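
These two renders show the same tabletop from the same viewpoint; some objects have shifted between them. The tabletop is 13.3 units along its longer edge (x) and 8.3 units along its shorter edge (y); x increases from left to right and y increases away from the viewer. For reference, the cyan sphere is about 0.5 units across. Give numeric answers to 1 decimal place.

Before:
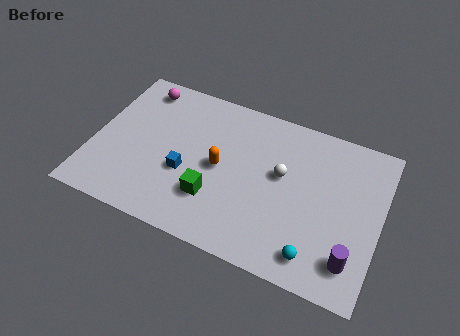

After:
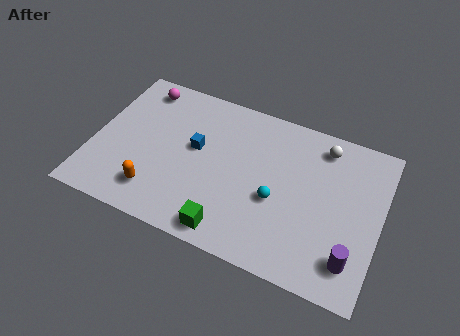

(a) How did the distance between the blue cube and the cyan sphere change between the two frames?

-2.4

Before: roughly 6.5 units apart; after: 4.1. That's 2.4 units closer together.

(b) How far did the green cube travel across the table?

1.7

The green cube moved from about (5.8, 2.4) to (6.7, 1.0), a distance of √(0.9² + 1.4²) ≈ 1.7.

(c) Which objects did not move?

the magenta sphere and the purple cylinder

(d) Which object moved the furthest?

the orange capsule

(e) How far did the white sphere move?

2.8

The white sphere was near (8.7, 4.8) before and (10.4, 7.0) after, so it travelled √(1.7² + 2.2²) ≈ 2.8 units.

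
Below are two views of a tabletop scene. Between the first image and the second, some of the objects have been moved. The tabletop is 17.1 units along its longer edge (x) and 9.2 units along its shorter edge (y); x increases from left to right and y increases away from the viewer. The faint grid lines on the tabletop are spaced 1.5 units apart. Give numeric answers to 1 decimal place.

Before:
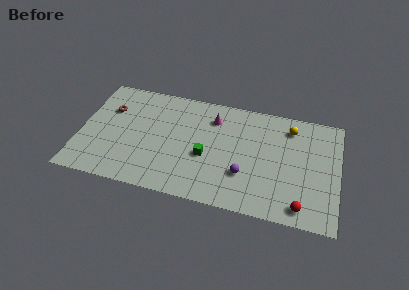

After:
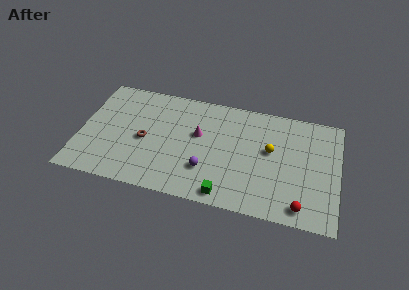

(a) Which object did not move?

the red sphere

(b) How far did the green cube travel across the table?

3.2

From (8.4, 3.8) to (9.9, 1.0), the green cube covered √(1.5² + 2.8²) ≈ 3.2 units.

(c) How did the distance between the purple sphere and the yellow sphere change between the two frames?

-0.5

The distance was about 5.4 in the first image and 4.9 in the second, so they moved 0.5 units closer together.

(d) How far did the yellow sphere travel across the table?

2.5

The yellow sphere moved from about (13.8, 7.5) to (12.6, 5.3), a distance of √(1.2² + 2.2²) ≈ 2.5.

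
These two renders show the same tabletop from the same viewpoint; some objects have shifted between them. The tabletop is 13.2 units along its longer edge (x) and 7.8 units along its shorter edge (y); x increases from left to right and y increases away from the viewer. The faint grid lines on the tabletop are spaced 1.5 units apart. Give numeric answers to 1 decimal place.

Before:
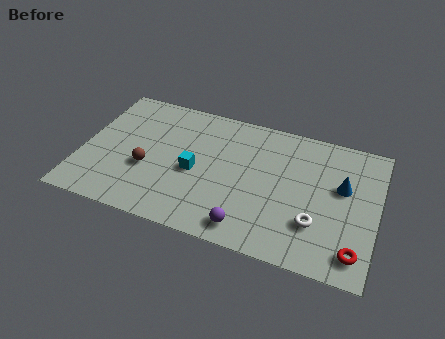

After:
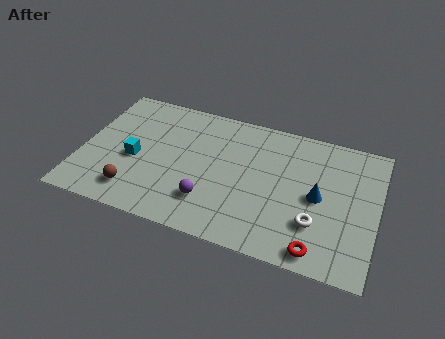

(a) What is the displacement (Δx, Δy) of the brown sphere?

(-0.4, -1.5)

From the two frames, the brown sphere sits at roughly (3.0, 3.0) before and (2.6, 1.5) after.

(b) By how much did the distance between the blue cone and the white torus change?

-1.1

Before: roughly 2.6 units apart; after: 1.5. That's 1.1 units closer together.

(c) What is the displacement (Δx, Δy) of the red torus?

(-1.6, -0.4)

The red torus started near (12.4, 1.3) and ended near (10.8, 0.9).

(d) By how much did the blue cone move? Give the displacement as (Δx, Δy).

(-1.0, -0.9)

The blue cone was at about (11.6, 4.7) and moved to about (10.6, 3.8).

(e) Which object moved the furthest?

the cyan cube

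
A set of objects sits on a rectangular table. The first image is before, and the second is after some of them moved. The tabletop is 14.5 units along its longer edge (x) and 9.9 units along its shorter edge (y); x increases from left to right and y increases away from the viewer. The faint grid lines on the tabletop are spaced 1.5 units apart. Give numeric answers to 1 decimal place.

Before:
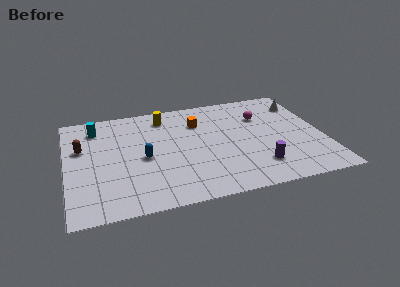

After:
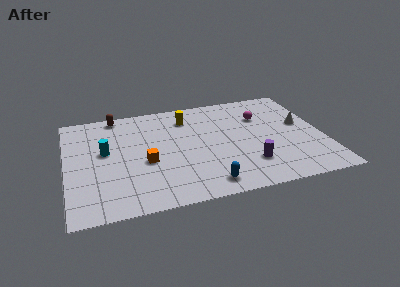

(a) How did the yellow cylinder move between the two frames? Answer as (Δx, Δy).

(1.3, -0.4)

The yellow cylinder started near (5.7, 8.2) and ended near (7.0, 7.8).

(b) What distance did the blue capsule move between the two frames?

4.6

The blue capsule moved from about (4.3, 4.5) to (7.6, 1.3), a distance of √(3.3² + 3.2²) ≈ 4.6.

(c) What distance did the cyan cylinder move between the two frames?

2.4

From (1.8, 8.0) to (2.2, 5.6), the cyan cylinder covered √(0.4² + 2.4²) ≈ 2.4 units.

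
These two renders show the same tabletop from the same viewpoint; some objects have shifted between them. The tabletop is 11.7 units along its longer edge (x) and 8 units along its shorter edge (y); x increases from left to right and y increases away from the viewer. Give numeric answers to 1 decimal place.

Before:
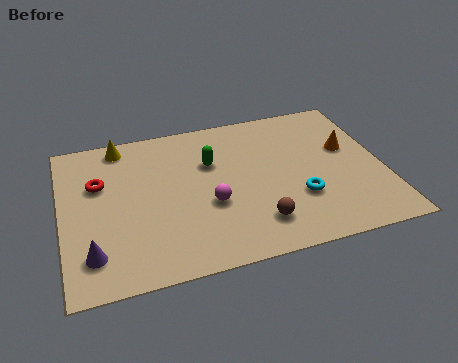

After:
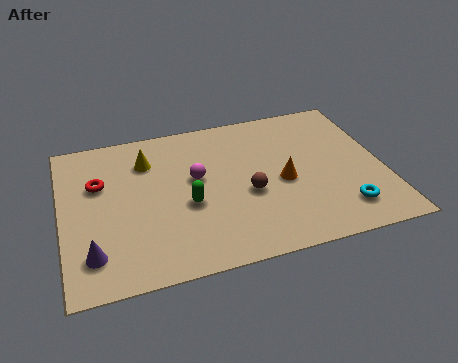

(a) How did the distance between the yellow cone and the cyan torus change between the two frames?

+0.4

Before: roughly 7.7 units apart; after: 8.1. That's 0.4 units further apart.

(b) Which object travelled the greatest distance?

the orange cone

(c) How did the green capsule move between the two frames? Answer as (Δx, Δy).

(-1.0, -2.0)

From the two frames, the green capsule sits at roughly (5.5, 5.3) before and (4.5, 3.3) after.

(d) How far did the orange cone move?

2.8

The orange cone moved from about (10.5, 4.8) to (8.0, 3.6), a distance of √(2.5² + 1.2²) ≈ 2.8.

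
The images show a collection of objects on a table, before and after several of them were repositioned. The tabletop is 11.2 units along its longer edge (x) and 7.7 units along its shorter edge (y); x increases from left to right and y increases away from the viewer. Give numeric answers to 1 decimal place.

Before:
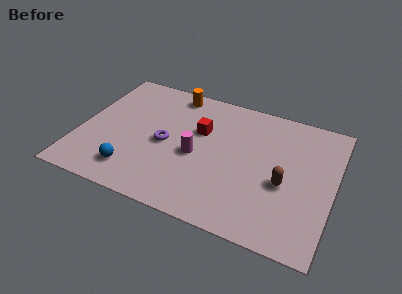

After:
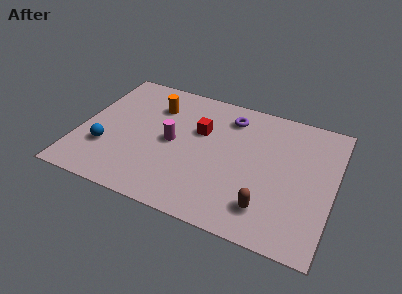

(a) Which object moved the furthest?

the purple torus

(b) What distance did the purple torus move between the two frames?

3.7

The purple torus moved from about (3.8, 3.6) to (6.4, 6.2), a distance of √(2.6² + 2.6²) ≈ 3.7.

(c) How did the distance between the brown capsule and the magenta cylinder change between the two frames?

+1.0

The distance was about 3.9 in the first image and 4.9 in the second, so they moved 1.0 units further apart.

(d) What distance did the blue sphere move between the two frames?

1.6

From (2.6, 1.5) to (1.3, 2.4), the blue sphere covered √(1.3² + 0.9²) ≈ 1.6 units.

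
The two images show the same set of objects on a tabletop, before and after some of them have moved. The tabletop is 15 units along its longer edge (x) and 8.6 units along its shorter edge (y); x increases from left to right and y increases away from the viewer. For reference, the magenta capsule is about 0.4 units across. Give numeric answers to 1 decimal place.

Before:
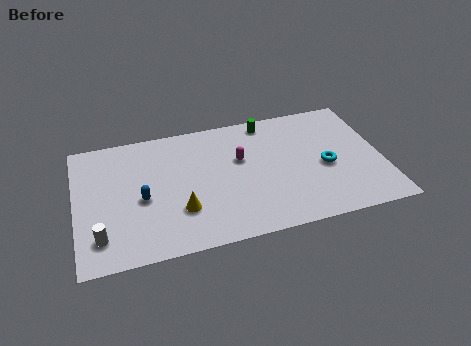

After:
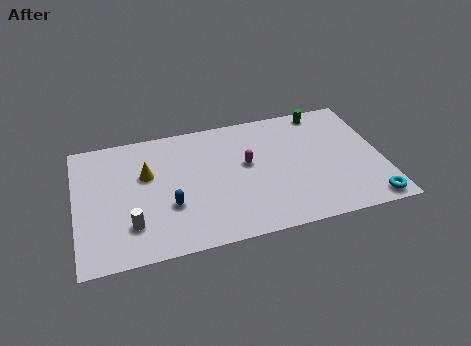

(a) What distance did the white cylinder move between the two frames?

1.6

From (1.1, 1.8) to (2.6, 2.2), the white cylinder covered √(1.5² + 0.4²) ≈ 1.6 units.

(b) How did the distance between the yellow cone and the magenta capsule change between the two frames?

+0.8

They were about 4.1 units apart before and 4.9 after — 0.8 units further apart.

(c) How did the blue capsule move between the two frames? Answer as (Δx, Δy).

(1.3, -0.8)

The blue capsule started near (3.2, 3.8) and ended near (4.5, 3.0).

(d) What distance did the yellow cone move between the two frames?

3.2

From (5.0, 2.6) to (3.5, 5.4), the yellow cone covered √(1.5² + 2.8²) ≈ 3.2 units.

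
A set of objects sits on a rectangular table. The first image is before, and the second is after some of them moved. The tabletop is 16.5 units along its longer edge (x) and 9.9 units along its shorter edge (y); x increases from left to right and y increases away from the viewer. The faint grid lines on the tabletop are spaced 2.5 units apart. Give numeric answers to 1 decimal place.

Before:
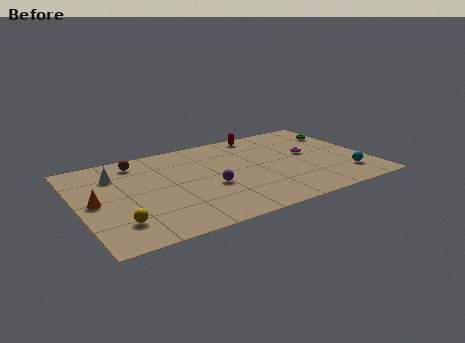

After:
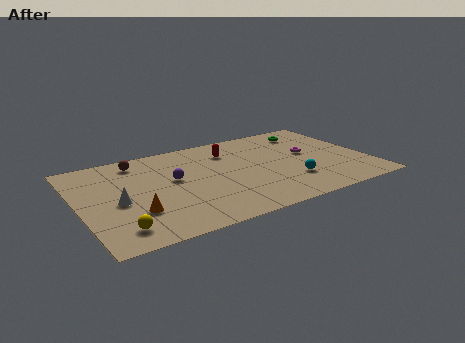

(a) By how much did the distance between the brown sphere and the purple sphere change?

-2.4

They were about 5.7 units apart before and 3.3 after — 2.4 units closer together.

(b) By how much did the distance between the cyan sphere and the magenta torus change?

-0.6

They were about 3.7 units apart before and 3.1 after — 0.6 units closer together.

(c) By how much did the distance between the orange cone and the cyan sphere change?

-5.4

The distance was about 14.3 in the first image and 8.9 in the second, so they moved 5.4 units closer together.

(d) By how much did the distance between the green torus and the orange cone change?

-2.9

The distance was about 14.9 in the first image and 12.0 in the second, so they moved 2.9 units closer together.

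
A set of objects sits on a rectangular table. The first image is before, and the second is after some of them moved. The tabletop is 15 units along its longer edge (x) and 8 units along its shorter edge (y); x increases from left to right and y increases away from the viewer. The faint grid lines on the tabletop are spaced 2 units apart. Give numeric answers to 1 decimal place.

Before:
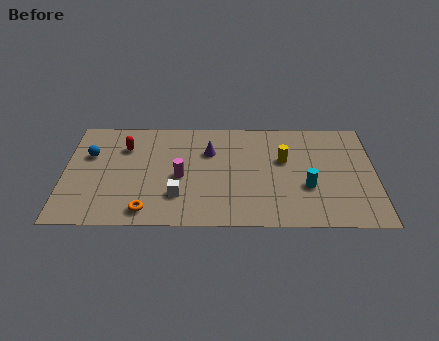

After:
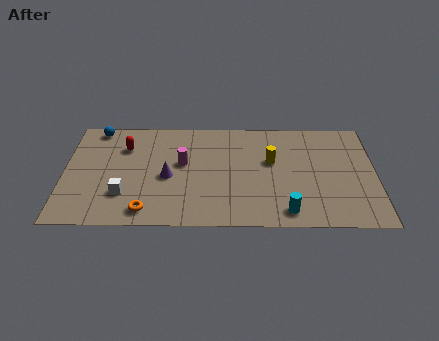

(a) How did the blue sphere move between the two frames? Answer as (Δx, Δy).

(0.3, 2.0)

From the two frames, the blue sphere sits at roughly (1.2, 5.2) before and (1.5, 7.2) after.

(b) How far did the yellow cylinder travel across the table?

0.6

From (10.6, 4.9) to (10.0, 4.8), the yellow cylinder covered √(0.6² + 0.1²) ≈ 0.6 units.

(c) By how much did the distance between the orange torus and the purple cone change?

-2.6

The distance was about 5.3 in the first image and 2.7 in the second, so they moved 2.6 units closer together.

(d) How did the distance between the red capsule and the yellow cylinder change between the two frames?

-0.6

Before: roughly 7.8 units apart; after: 7.2. That's 0.6 units closer together.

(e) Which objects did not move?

the red capsule and the orange torus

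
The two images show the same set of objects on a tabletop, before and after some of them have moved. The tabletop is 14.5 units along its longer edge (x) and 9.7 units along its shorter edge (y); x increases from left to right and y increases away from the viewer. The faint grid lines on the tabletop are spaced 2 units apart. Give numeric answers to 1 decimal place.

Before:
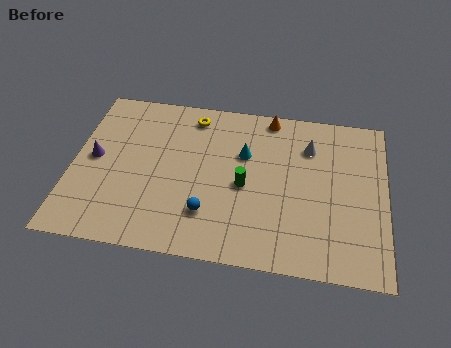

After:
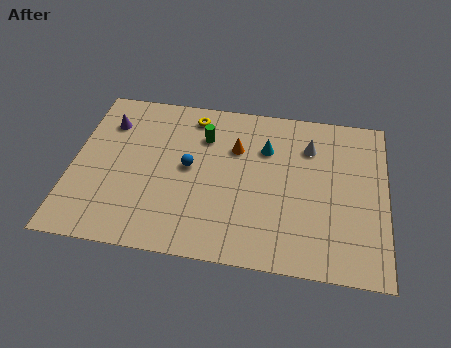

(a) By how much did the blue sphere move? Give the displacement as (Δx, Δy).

(-1.0, 2.6)

From the two frames, the blue sphere sits at roughly (6.4, 2.5) before and (5.4, 5.1) after.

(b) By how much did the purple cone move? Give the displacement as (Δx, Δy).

(0.5, 2.3)

From the two frames, the purple cone sits at roughly (1.0, 5.0) before and (1.5, 7.3) after.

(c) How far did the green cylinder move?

3.4

The green cylinder was near (8.0, 4.4) before and (6.0, 7.1) after, so it travelled √(2.0² + 2.7²) ≈ 3.4 units.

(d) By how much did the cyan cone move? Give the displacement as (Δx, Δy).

(1.0, 0.5)

From the two frames, the cyan cone sits at roughly (7.9, 6.3) before and (8.9, 6.8) after.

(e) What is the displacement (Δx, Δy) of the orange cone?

(-1.5, -2.2)

The orange cone was at about (9.0, 8.8) and moved to about (7.5, 6.6).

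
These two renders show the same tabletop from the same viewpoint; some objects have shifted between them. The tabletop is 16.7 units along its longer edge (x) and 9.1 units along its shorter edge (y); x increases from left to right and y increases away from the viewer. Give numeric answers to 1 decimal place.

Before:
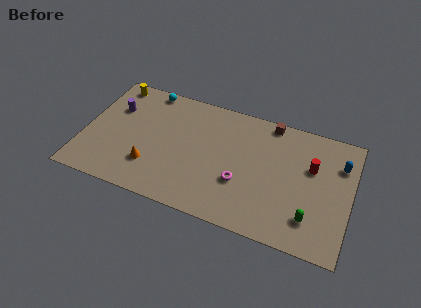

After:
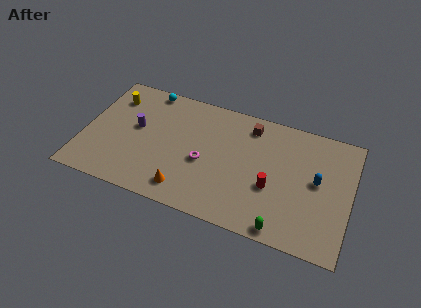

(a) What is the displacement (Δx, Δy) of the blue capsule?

(-1.3, -1.7)

The blue capsule was at about (15.9, 6.6) and moved to about (14.6, 4.9).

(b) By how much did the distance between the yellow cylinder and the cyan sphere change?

+0.3

Before: roughly 2.2 units apart; after: 2.5. That's 0.3 units further apart.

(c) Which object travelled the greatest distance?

the red cylinder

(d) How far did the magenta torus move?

2.5

The magenta torus moved from about (10.0, 3.2) to (7.6, 3.9), a distance of √(2.4² + 0.7²) ≈ 2.5.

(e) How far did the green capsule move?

2.1

The green capsule moved from about (14.4, 2.1) to (12.8, 0.8), a distance of √(1.6² + 1.3²) ≈ 2.1.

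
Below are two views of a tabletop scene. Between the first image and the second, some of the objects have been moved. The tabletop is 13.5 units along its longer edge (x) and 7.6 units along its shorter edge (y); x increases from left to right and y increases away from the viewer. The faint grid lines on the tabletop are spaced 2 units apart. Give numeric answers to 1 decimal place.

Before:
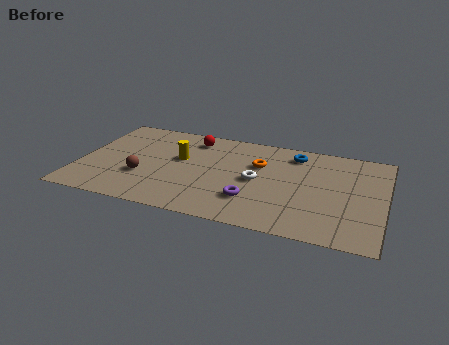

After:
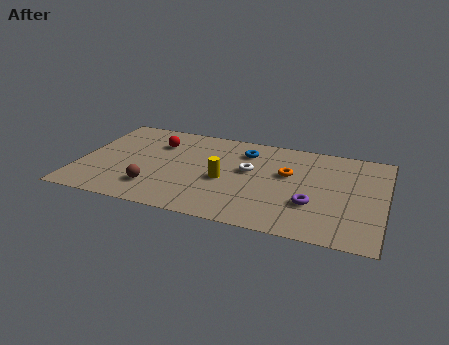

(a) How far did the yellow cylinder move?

2.4

The yellow cylinder was near (4.4, 4.5) before and (6.5, 3.3) after, so it travelled √(2.1² + 1.2²) ≈ 2.4 units.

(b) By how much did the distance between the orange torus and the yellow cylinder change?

-0.5

The distance was about 3.5 in the first image and 3.0 in the second, so they moved 0.5 units closer together.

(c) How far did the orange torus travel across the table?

1.4

From (7.9, 5.0) to (9.2, 4.6), the orange torus covered √(1.3² + 0.4²) ≈ 1.4 units.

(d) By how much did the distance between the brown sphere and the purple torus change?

+2.0

They were about 4.9 units apart before and 6.9 after — 2.0 units further apart.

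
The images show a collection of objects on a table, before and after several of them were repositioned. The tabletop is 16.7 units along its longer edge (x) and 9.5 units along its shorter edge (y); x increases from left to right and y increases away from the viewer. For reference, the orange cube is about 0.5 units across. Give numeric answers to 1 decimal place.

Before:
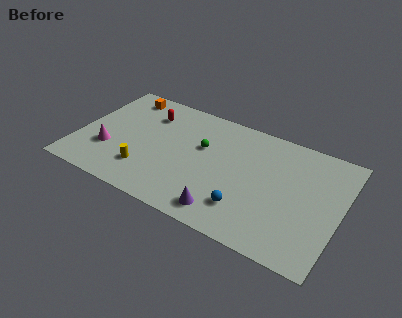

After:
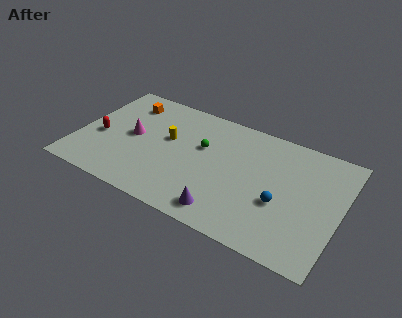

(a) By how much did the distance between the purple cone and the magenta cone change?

-0.6

The distance was about 8.0 in the first image and 7.4 in the second, so they moved 0.6 units closer together.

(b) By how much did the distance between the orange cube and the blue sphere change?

+0.6

They were about 10.6 units apart before and 11.2 after — 0.6 units further apart.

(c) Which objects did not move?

the green sphere and the purple cone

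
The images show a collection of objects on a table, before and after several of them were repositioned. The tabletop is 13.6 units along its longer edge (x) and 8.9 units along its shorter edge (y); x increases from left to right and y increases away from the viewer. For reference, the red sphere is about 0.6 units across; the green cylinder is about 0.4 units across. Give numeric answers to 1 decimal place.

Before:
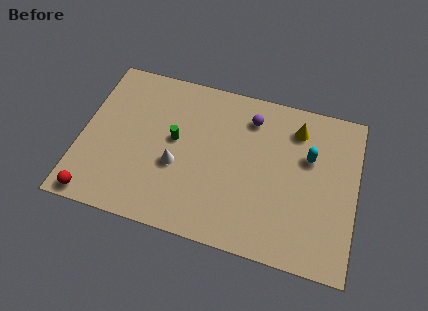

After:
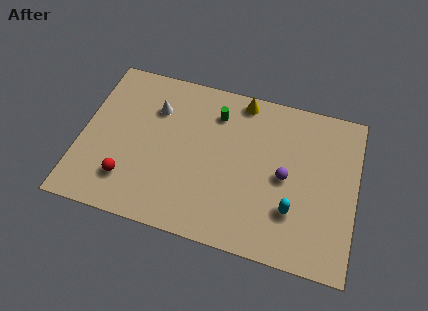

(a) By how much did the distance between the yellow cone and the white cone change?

-2.2

They were about 6.7 units apart before and 4.5 after — 2.2 units closer together.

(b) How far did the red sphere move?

2.0

The red sphere was near (1.0, 0.8) before and (2.5, 2.1) after, so it travelled √(1.5² + 1.3²) ≈ 2.0 units.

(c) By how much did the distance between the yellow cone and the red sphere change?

-3.5

They were about 11.4 units apart before and 7.9 after — 3.5 units closer together.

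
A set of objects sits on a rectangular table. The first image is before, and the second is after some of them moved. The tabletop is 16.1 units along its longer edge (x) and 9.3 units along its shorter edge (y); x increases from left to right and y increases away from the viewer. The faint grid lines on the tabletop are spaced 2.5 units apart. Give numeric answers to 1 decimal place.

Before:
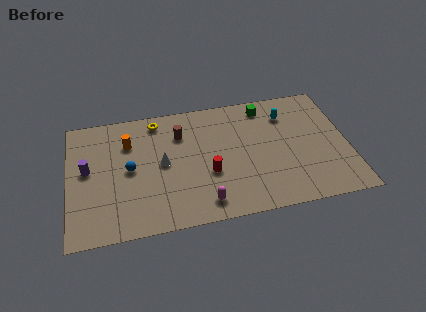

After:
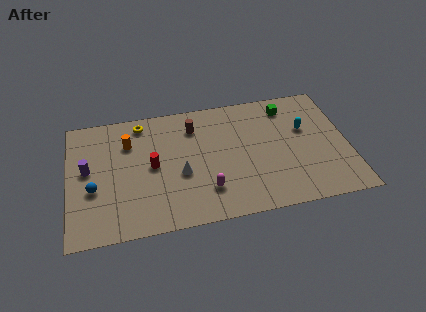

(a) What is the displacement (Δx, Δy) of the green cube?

(1.3, -0.3)

The green cube started near (11.5, 8.0) and ended near (12.8, 7.7).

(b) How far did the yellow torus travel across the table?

0.9

The yellow torus moved from about (5.2, 8.1) to (4.3, 8.1), a distance of √(0.9² + 0.0²) ≈ 0.9.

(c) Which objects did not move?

the orange cylinder and the purple cylinder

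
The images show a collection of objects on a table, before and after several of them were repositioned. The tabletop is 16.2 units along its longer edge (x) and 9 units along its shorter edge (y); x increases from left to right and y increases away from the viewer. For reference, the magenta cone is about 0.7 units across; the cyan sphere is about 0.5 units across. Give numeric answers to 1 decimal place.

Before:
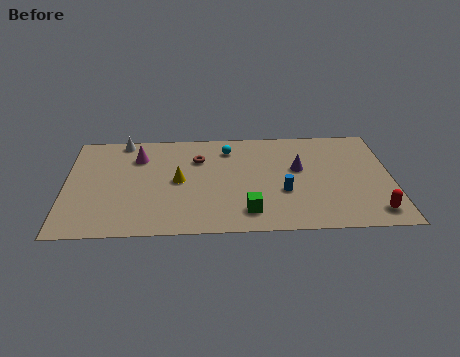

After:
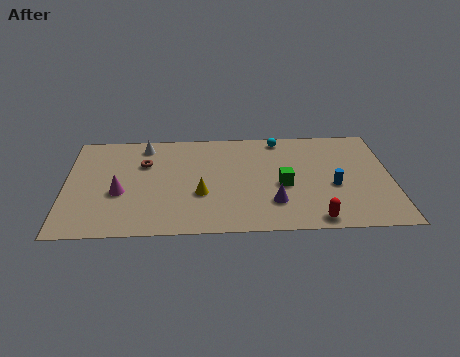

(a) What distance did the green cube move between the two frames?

2.8

The green cube moved from about (9.0, 1.7) to (10.8, 3.9), a distance of √(1.8² + 2.2²) ≈ 2.8.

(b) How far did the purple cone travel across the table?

3.2

The purple cone moved from about (11.6, 5.3) to (10.3, 2.4), a distance of √(1.3² + 2.9²) ≈ 3.2.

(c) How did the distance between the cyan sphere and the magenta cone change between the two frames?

+4.6

Before: roughly 4.5 units apart; after: 9.1. That's 4.6 units further apart.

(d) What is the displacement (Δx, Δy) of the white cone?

(1.1, -0.5)

The white cone was at about (2.8, 8.2) and moved to about (3.9, 7.7).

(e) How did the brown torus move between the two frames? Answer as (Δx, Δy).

(-2.7, -0.3)

The brown torus started near (6.6, 6.4) and ended near (3.9, 6.1).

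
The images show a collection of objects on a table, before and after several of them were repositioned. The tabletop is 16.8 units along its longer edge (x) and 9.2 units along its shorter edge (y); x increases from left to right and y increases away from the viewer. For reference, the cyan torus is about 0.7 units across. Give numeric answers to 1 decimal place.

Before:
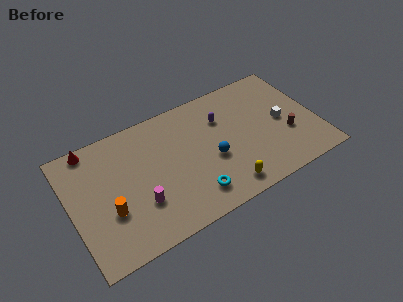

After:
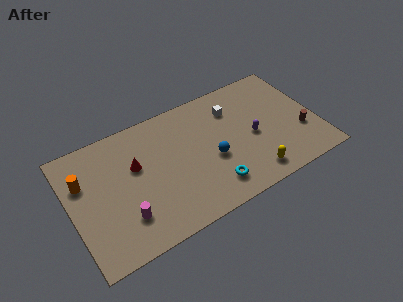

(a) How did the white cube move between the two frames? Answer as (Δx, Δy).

(-3.1, 2.4)

The white cube started near (14.5, 4.5) and ended near (11.4, 6.9).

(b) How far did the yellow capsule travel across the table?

1.9

From (10.0, 1.3) to (11.9, 1.4), the yellow capsule covered √(1.9² + 0.1²) ≈ 1.9 units.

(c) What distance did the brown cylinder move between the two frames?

0.9

The brown cylinder moved from about (14.7, 3.3) to (15.6, 3.1), a distance of √(0.9² + 0.2²) ≈ 0.9.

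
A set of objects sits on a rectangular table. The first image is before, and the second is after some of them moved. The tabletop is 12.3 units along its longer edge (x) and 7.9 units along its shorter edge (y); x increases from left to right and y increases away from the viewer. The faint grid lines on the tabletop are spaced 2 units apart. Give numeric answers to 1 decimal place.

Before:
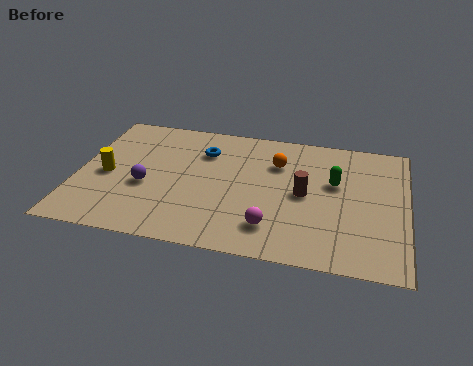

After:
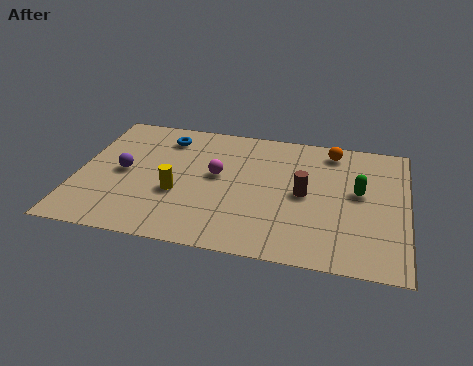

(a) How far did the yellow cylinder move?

2.8

The yellow cylinder was near (1.1, 3.6) before and (3.8, 3.0) after, so it travelled √(2.7² + 0.6²) ≈ 2.8 units.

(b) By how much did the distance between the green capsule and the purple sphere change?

+1.6

The distance was about 7.2 in the first image and 8.8 in the second, so they moved 1.6 units further apart.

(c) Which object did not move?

the brown cylinder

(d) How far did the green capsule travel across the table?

1.0

The green capsule was near (9.6, 4.8) before and (10.5, 4.4) after, so it travelled √(0.9² + 0.4²) ≈ 1.0 units.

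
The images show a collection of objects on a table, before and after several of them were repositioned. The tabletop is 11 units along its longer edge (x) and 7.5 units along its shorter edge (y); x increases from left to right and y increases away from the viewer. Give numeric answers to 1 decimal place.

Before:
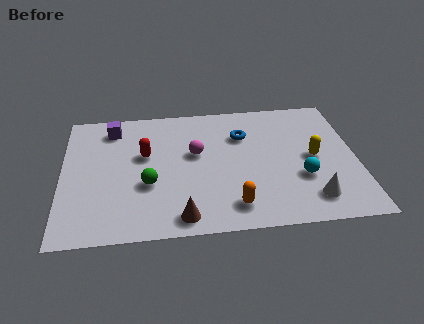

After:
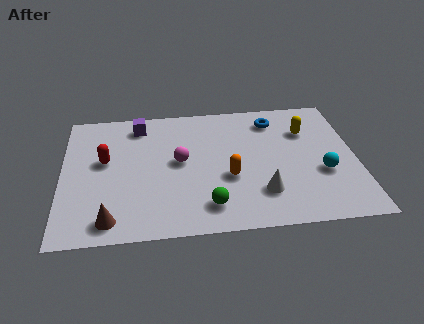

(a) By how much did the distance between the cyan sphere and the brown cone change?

+3.3

Before: roughly 4.8 units apart; after: 8.1. That's 3.3 units further apart.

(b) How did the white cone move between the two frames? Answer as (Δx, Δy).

(-1.8, 0.5)

The white cone was at about (9.2, 1.4) and moved to about (7.4, 1.9).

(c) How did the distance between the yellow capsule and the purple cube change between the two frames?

-1.5

They were about 7.9 units apart before and 6.4 after — 1.5 units closer together.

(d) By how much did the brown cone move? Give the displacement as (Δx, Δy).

(-2.6, 0.1)

The brown cone started near (4.4, 0.9) and ended near (1.8, 1.0).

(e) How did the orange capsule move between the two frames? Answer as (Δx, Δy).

(-0.1, 1.6)

The orange capsule was at about (6.3, 1.3) and moved to about (6.2, 2.9).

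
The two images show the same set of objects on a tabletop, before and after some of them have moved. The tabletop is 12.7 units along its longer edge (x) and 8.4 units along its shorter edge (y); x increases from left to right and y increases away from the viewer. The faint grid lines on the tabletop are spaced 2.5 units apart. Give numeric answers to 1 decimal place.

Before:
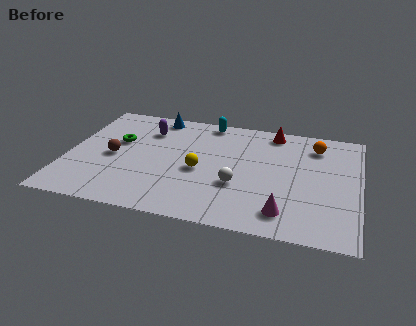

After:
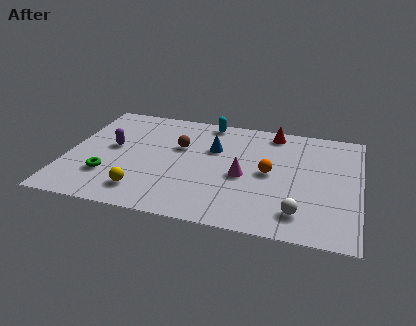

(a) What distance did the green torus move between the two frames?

2.7

From (2.1, 5.1) to (1.9, 2.4), the green torus covered √(0.2² + 2.7²) ≈ 2.7 units.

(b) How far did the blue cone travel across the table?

3.4

From (3.6, 7.5) to (6.3, 5.5), the blue cone covered √(2.7² + 2.0²) ≈ 3.4 units.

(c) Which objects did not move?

the red cone and the cyan capsule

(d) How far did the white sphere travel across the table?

3.0

The white sphere moved from about (7.5, 3.0) to (10.2, 1.6), a distance of √(2.7² + 1.4²) ≈ 3.0.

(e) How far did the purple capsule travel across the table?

2.2

The purple capsule moved from about (3.3, 6.3) to (1.9, 4.6), a distance of √(1.4² + 1.7²) ≈ 2.2.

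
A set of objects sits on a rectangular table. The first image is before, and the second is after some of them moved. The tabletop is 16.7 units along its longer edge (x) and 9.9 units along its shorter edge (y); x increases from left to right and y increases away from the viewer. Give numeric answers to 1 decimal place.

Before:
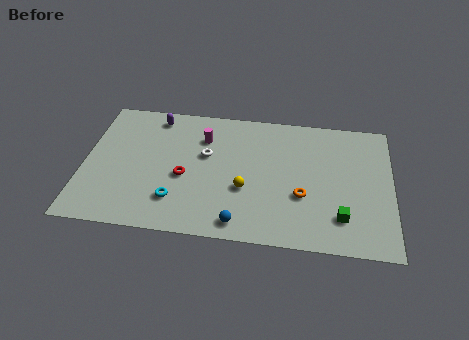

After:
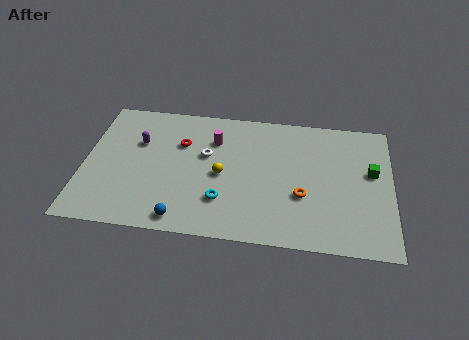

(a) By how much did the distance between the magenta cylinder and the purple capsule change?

+1.2

They were about 3.0 units apart before and 4.2 after — 1.2 units further apart.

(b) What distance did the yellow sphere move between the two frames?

1.6

The yellow sphere moved from about (8.8, 3.7) to (7.5, 4.6), a distance of √(1.3² + 0.9²) ≈ 1.6.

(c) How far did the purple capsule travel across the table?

2.2

From (3.7, 8.6) to (2.9, 6.5), the purple capsule covered √(0.8² + 2.1²) ≈ 2.2 units.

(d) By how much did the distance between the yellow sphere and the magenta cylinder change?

-1.7

They were about 4.3 units apart before and 2.6 after — 1.7 units closer together.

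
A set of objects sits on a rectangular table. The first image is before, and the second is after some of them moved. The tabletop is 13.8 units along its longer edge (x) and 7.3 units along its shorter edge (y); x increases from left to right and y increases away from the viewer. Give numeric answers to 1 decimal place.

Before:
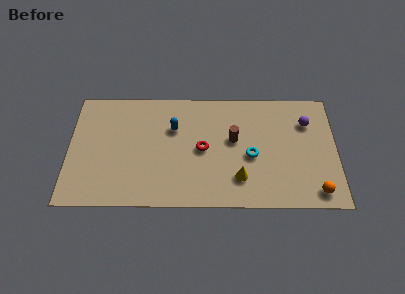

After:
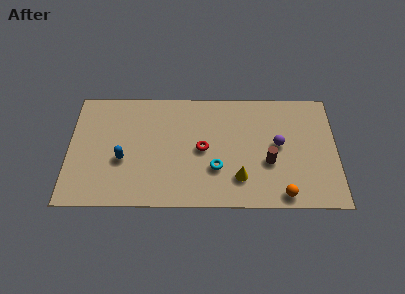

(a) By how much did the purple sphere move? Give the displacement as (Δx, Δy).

(-1.5, -1.4)

The purple sphere was at about (12.3, 5.3) and moved to about (10.8, 3.9).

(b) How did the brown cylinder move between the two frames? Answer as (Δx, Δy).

(1.8, -1.4)

The brown cylinder was at about (8.5, 4.2) and moved to about (10.3, 2.8).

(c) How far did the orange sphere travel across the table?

1.7

The orange sphere moved from about (12.7, 1.0) to (11.0, 0.8), a distance of √(1.7² + 0.2²) ≈ 1.7.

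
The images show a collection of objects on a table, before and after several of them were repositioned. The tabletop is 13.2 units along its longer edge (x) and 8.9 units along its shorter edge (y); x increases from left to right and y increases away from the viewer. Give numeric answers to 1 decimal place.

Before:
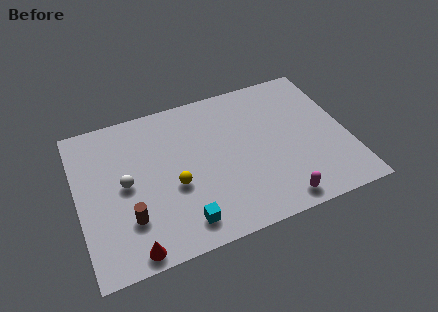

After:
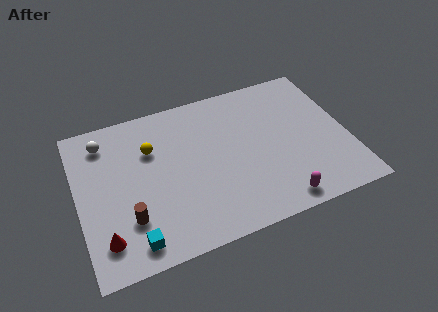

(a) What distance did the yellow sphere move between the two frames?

2.7

The yellow sphere moved from about (4.6, 3.6) to (3.7, 6.1), a distance of √(0.9² + 2.5²) ≈ 2.7.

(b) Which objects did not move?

the brown cylinder and the magenta capsule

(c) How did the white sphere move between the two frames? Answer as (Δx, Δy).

(-0.8, 2.8)

The white sphere started near (2.3, 4.5) and ended near (1.5, 7.3).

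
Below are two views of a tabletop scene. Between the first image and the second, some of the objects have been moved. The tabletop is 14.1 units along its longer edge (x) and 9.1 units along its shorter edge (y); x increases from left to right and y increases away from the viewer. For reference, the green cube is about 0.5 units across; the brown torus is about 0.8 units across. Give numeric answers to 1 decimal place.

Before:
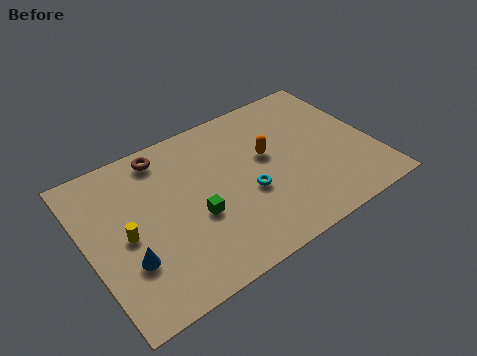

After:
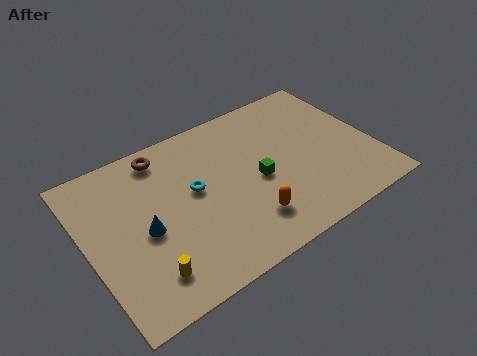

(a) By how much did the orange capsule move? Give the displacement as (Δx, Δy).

(-1.6, -3.2)

The orange capsule started near (9.0, 5.3) and ended near (7.4, 2.1).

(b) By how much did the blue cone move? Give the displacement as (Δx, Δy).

(1.0, 1.2)

The blue cone started near (1.7, 2.9) and ended near (2.7, 4.1).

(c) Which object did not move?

the brown torus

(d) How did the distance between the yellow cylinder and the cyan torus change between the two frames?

-1.5

They were about 5.9 units apart before and 4.4 after — 1.5 units closer together.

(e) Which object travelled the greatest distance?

the orange capsule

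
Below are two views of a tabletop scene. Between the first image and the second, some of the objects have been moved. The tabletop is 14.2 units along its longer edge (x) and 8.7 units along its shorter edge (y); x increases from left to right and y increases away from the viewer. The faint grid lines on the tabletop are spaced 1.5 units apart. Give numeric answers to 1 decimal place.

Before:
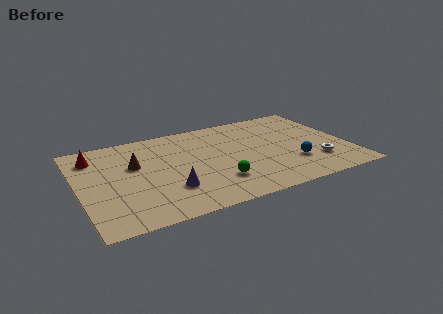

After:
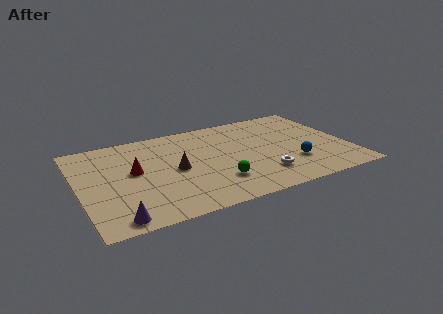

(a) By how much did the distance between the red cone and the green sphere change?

-2.8

Before: roughly 7.6 units apart; after: 4.8. That's 2.8 units closer together.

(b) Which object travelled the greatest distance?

the purple cone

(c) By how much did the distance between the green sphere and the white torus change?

-2.9

The distance was about 5.3 in the first image and 2.4 in the second, so they moved 2.9 units closer together.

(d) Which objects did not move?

the blue sphere and the green sphere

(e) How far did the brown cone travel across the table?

2.3

The brown cone moved from about (3.0, 5.4) to (5.0, 4.2), a distance of √(2.0² + 1.2²) ≈ 2.3.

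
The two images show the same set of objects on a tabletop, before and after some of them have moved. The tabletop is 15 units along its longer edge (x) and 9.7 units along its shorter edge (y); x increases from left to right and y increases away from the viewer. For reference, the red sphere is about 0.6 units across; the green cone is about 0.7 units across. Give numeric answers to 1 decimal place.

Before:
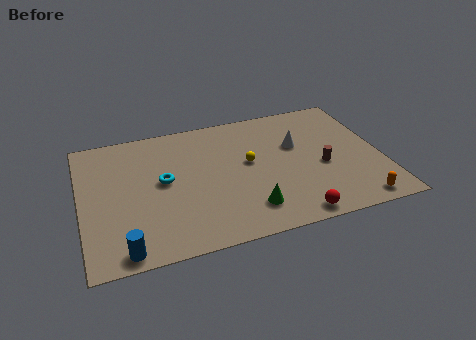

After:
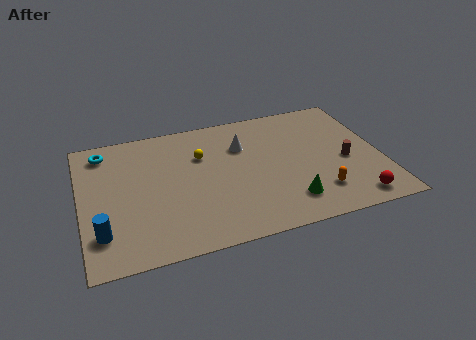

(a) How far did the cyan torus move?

4.1

From (4.1, 5.2) to (1.3, 8.2), the cyan torus covered √(2.8² + 3.0²) ≈ 4.1 units.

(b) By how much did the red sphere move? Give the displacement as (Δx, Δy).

(3.1, 0.3)

The red sphere started near (10.2, 0.9) and ended near (13.3, 1.2).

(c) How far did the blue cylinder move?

1.7

The blue cylinder was near (1.9, 0.9) before and (0.9, 2.3) after, so it travelled √(1.0² + 1.4²) ≈ 1.7 units.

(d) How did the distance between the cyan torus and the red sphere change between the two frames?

+6.4

The distance was about 7.5 in the first image and 13.9 in the second, so they moved 6.4 units further apart.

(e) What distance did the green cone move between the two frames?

2.0

The green cone was near (8.1, 2.0) before and (10.1, 2.0) after, so it travelled √(2.0² + 0.0²) ≈ 2.0 units.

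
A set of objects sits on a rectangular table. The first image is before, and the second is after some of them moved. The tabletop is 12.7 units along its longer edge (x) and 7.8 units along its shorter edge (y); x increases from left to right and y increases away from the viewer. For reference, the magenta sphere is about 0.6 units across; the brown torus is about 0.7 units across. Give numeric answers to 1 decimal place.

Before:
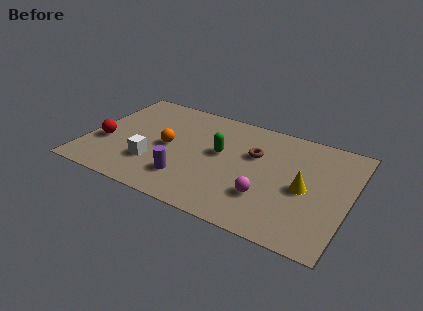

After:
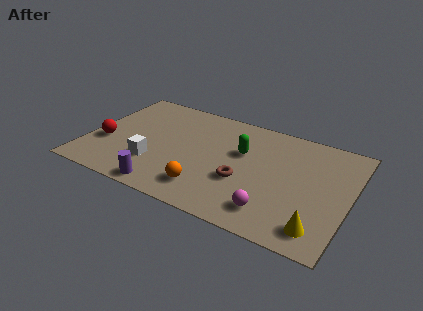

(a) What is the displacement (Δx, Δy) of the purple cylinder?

(-0.9, -1.1)

From the two frames, the purple cylinder sits at roughly (5.1, 1.9) before and (4.2, 0.8) after.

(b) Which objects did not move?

the red sphere and the white cube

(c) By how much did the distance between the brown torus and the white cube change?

-1.0

They were about 5.3 units apart before and 4.3 after — 1.0 units closer together.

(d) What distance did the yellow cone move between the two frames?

2.5

From (10.6, 3.6) to (11.5, 1.3), the yellow cone covered √(0.9² + 2.3²) ≈ 2.5 units.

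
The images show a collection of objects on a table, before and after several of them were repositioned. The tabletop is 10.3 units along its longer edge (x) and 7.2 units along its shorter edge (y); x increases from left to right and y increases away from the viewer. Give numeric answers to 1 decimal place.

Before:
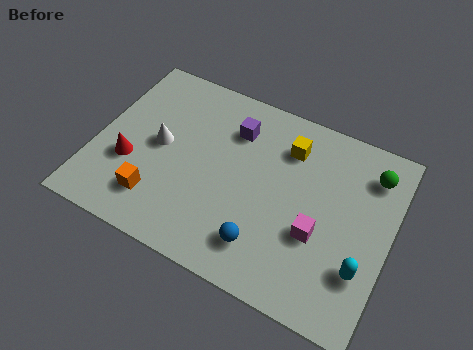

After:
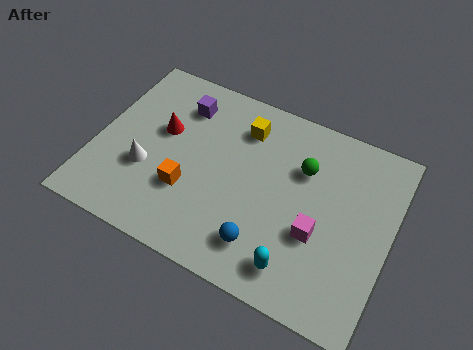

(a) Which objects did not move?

the magenta cube and the blue sphere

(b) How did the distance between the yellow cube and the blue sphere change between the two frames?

+0.3

They were about 4.0 units apart before and 4.3 after — 0.3 units further apart.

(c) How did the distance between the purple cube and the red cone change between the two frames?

-2.9

Before: roughly 4.3 units apart; after: 1.4. That's 2.9 units closer together.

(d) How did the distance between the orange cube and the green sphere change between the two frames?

-3.6

They were about 8.1 units apart before and 4.5 after — 3.6 units closer together.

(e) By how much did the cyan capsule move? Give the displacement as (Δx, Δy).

(-2.1, -0.9)

The cyan capsule started near (9.5, 2.1) and ended near (7.4, 1.2).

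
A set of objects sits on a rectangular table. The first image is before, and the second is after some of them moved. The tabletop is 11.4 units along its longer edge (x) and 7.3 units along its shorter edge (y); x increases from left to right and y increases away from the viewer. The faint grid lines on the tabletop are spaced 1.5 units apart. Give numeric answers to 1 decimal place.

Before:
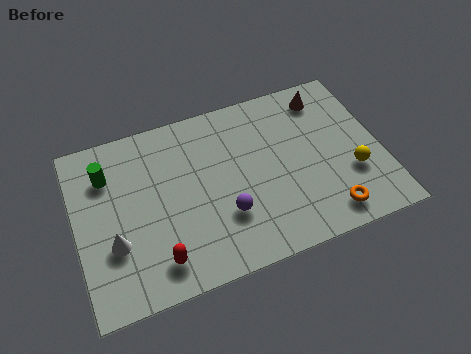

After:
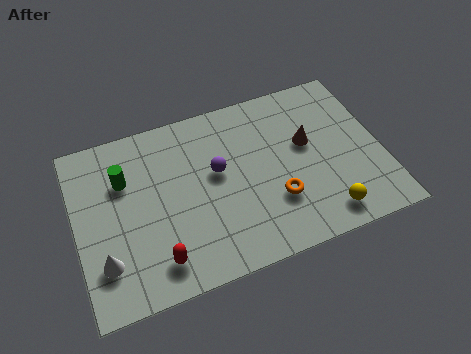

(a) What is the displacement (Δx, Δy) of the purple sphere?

(-0.1, 1.9)

The purple sphere started near (5.4, 2.3) and ended near (5.3, 4.2).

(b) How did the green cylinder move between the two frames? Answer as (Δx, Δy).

(0.6, -0.4)

The green cylinder was at about (1.3, 5.4) and moved to about (1.9, 5.0).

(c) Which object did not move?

the red capsule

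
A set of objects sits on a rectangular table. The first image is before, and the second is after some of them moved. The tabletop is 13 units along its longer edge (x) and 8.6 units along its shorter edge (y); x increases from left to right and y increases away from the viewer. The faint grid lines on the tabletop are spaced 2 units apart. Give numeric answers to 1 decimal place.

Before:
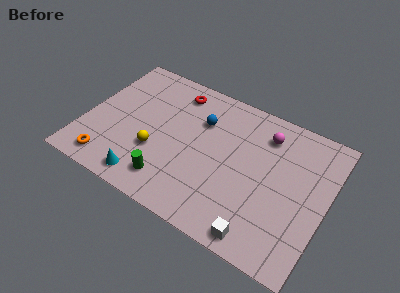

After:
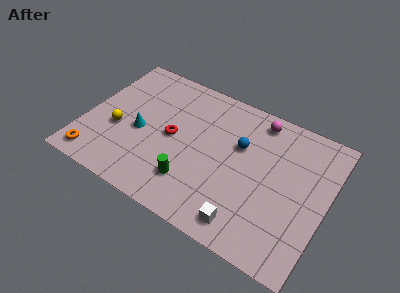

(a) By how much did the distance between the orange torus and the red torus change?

-1.7

Before: roughly 6.6 units apart; after: 4.9. That's 1.7 units closer together.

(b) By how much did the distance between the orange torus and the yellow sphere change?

-0.5

Before: roughly 2.9 units apart; after: 2.4. That's 0.5 units closer together.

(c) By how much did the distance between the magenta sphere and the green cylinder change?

-0.7

They were about 6.8 units apart before and 6.1 after — 0.7 units closer together.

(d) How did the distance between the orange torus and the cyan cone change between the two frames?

+1.3

Before: roughly 2.1 units apart; after: 3.4. That's 1.3 units further apart.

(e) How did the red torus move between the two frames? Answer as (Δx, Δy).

(0.3, -2.9)

The red torus was at about (4.4, 7.2) and moved to about (4.7, 4.3).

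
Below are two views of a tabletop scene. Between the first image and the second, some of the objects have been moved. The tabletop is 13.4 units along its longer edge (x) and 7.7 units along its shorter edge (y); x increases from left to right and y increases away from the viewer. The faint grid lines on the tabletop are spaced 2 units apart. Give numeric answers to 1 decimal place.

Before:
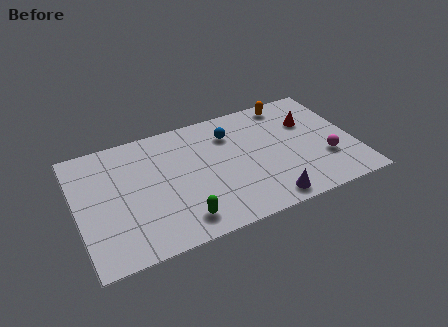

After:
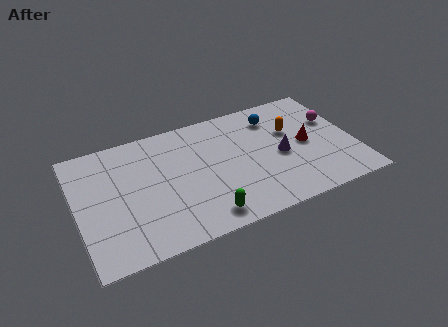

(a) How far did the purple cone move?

2.8

The purple cone was near (8.8, 0.9) before and (9.8, 3.5) after, so it travelled √(1.0² + 2.6²) ≈ 2.8 units.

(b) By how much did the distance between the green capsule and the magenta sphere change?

+0.5

The distance was about 7.3 in the first image and 7.8 in the second, so they moved 0.5 units further apart.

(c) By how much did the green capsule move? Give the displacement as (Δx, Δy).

(1.1, -0.2)

From the two frames, the green capsule sits at roughly (4.7, 1.3) before and (5.8, 1.1) after.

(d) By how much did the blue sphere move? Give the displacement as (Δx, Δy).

(2.2, 0.3)

From the two frames, the blue sphere sits at roughly (7.6, 5.8) before and (9.8, 6.1) after.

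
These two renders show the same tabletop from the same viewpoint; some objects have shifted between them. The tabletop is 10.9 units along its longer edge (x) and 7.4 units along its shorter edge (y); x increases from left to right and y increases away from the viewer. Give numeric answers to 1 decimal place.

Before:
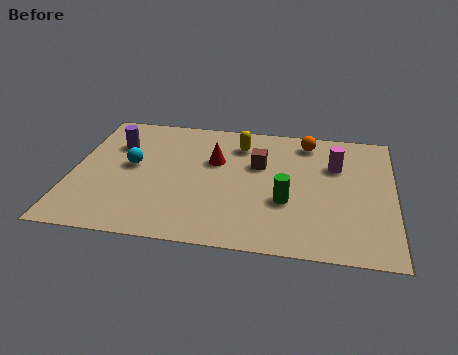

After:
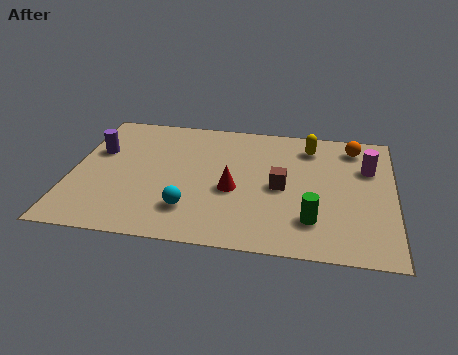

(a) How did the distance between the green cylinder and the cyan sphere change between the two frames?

-1.4

The distance was about 5.5 in the first image and 4.1 in the second, so they moved 1.4 units closer together.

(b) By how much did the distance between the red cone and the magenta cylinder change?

+0.8

They were about 4.1 units apart before and 4.9 after — 0.8 units further apart.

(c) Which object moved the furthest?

the cyan sphere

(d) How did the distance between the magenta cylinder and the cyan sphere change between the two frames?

-0.3

They were about 7.0 units apart before and 6.7 after — 0.3 units closer together.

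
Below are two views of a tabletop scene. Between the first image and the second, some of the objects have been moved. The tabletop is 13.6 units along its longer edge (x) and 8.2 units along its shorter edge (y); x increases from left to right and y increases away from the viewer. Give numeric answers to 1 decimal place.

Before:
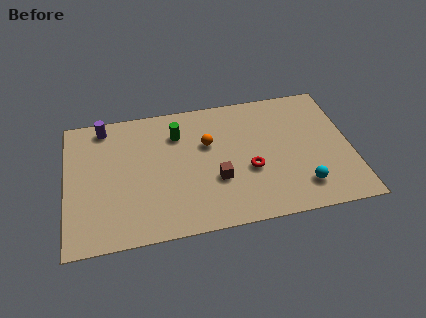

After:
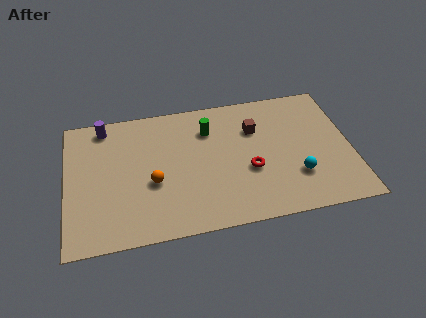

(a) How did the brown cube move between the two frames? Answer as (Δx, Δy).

(2.0, 2.8)

From the two frames, the brown cube sits at roughly (7.1, 2.9) before and (9.1, 5.7) after.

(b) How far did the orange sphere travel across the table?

3.3

The orange sphere was near (6.8, 5.2) before and (4.1, 3.3) after, so it travelled √(2.7² + 1.9²) ≈ 3.3 units.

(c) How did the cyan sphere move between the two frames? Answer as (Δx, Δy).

(-0.2, 0.7)

The cyan sphere started near (11.1, 1.7) and ended near (10.9, 2.4).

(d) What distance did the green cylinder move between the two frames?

1.5

From (5.4, 6.1) to (6.9, 6.1), the green cylinder covered √(1.5² + 0.0²) ≈ 1.5 units.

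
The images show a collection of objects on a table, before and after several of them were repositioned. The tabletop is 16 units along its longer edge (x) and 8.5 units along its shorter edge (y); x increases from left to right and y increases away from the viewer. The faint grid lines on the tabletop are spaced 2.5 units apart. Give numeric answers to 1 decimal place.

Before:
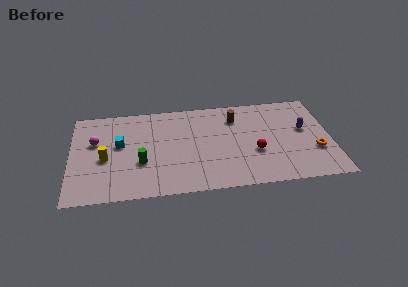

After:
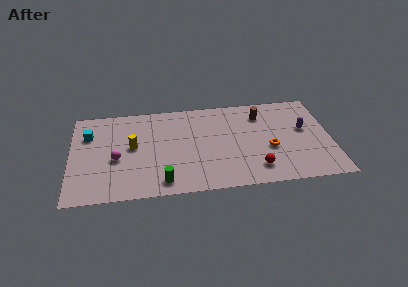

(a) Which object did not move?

the purple capsule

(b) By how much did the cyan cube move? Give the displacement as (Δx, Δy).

(-1.9, 1.1)

The cyan cube was at about (3.0, 4.9) and moved to about (1.1, 6.0).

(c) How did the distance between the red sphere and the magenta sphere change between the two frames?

-1.3

They were about 10.0 units apart before and 8.7 after — 1.3 units closer together.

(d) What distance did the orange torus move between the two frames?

2.8

The orange torus was near (15.0, 2.9) before and (12.2, 3.4) after, so it travelled √(2.8² + 0.5²) ≈ 2.8 units.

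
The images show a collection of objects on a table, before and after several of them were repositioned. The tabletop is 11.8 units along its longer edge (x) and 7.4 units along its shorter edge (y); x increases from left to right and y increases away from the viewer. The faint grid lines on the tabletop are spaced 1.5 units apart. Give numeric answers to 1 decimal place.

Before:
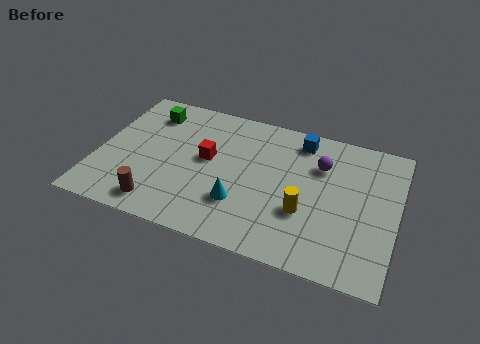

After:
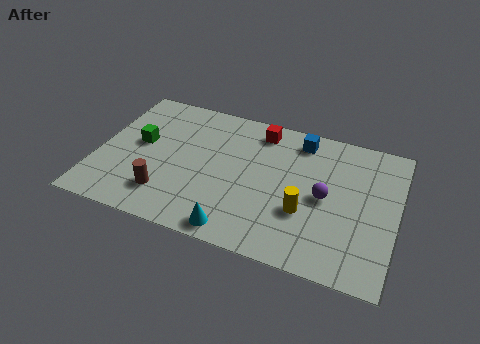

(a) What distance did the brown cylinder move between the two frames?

0.6

From (2.7, 1.1) to (2.9, 1.7), the brown cylinder covered √(0.2² + 0.6²) ≈ 0.6 units.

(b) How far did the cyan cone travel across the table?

1.4

From (5.8, 2.2) to (5.8, 0.8), the cyan cone covered √(0.0² + 1.4²) ≈ 1.4 units.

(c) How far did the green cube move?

1.8

The green cube moved from about (1.8, 5.9) to (1.6, 4.1), a distance of √(0.2² + 1.8²) ≈ 1.8.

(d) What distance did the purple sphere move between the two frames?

1.6

From (8.7, 5.2) to (9.0, 3.6), the purple sphere covered √(0.3² + 1.6²) ≈ 1.6 units.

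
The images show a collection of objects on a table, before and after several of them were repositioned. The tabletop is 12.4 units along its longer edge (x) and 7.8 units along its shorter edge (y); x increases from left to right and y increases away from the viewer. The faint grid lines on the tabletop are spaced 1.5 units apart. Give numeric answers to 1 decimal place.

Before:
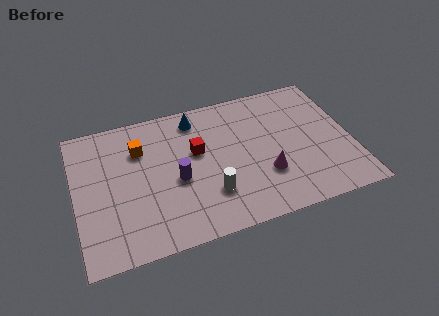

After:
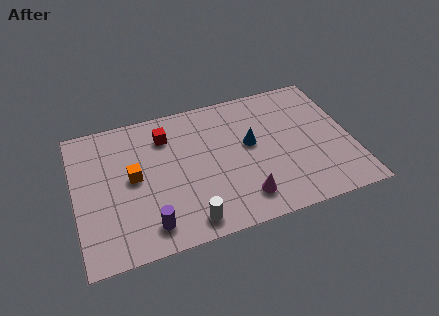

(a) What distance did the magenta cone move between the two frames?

1.5

From (8.4, 2.5) to (7.3, 1.5), the magenta cone covered √(1.1² + 1.0²) ≈ 1.5 units.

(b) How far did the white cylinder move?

1.6

From (5.9, 2.2) to (4.8, 1.0), the white cylinder covered √(1.1² + 1.2²) ≈ 1.6 units.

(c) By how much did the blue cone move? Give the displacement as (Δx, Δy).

(2.3, -2.2)

The blue cone was at about (5.6, 6.6) and moved to about (7.9, 4.4).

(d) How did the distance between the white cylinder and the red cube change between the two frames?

+2.5

They were about 2.5 units apart before and 5.0 after — 2.5 units further apart.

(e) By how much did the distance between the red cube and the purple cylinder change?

+3.2

Before: roughly 1.6 units apart; after: 4.8. That's 3.2 units further apart.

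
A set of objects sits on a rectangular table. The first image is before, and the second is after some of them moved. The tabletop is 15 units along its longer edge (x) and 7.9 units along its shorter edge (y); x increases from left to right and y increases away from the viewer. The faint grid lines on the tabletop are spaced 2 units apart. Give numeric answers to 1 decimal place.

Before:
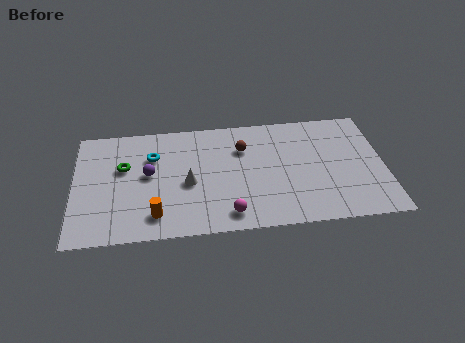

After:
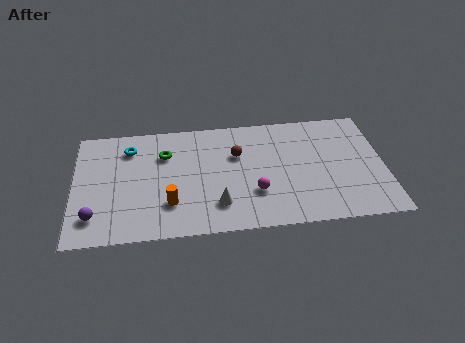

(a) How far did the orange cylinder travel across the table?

1.0

The orange cylinder was near (3.9, 1.5) before and (4.6, 2.2) after, so it travelled √(0.7² + 0.7²) ≈ 1.0 units.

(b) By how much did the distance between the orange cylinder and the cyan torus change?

+0.4

The distance was about 4.0 in the first image and 4.4 in the second, so they moved 0.4 units further apart.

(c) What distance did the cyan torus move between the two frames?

1.3

The cyan torus was near (3.8, 5.5) before and (2.7, 6.2) after, so it travelled √(1.1² + 0.7²) ≈ 1.3 units.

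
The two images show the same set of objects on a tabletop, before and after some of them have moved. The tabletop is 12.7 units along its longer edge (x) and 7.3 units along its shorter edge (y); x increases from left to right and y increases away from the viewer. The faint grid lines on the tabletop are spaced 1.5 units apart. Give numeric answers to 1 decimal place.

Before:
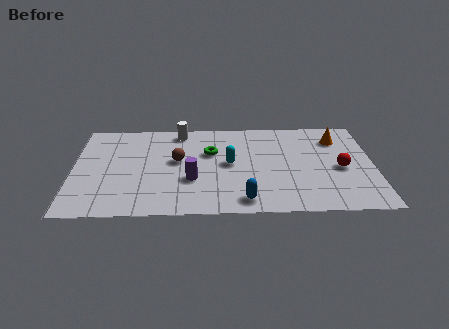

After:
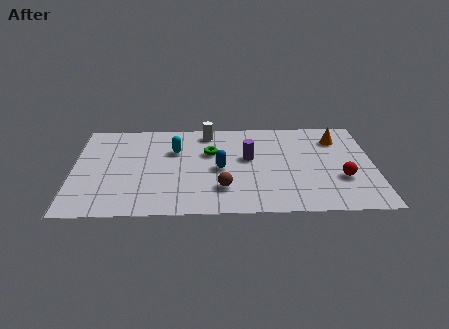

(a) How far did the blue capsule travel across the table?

2.6

From (7.2, 1.0) to (6.2, 3.4), the blue capsule covered √(1.0² + 2.4²) ≈ 2.6 units.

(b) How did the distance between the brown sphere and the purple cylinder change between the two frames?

+0.9

Before: roughly 1.6 units apart; after: 2.5. That's 0.9 units further apart.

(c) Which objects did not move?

the orange cone and the green torus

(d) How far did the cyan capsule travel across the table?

2.5

From (6.6, 3.8) to (4.3, 4.9), the cyan capsule covered √(2.3² + 1.1²) ≈ 2.5 units.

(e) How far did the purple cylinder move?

2.9

From (5.0, 2.6) to (7.4, 4.2), the purple cylinder covered √(2.4² + 1.6²) ≈ 2.9 units.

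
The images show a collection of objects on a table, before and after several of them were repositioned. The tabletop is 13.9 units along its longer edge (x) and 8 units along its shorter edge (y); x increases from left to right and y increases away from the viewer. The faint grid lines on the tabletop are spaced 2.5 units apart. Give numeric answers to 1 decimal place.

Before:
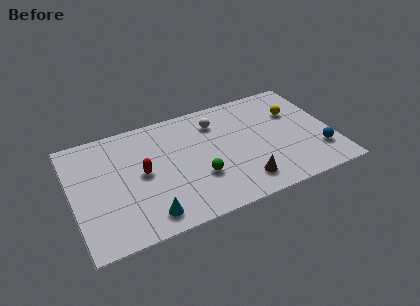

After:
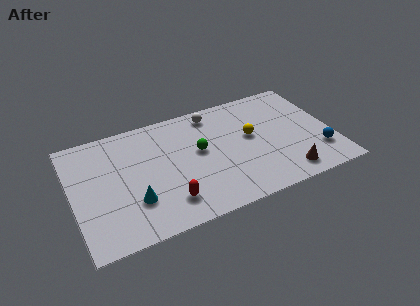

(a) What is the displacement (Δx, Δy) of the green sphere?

(0.2, 1.8)

From the two frames, the green sphere sits at roughly (6.6, 2.7) before and (6.8, 4.5) after.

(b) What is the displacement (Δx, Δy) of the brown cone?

(2.3, -0.3)

The brown cone was at about (8.8, 1.5) and moved to about (11.1, 1.2).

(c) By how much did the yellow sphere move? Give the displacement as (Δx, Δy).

(-2.5, -0.9)

The yellow sphere started near (12.1, 5.4) and ended near (9.6, 4.5).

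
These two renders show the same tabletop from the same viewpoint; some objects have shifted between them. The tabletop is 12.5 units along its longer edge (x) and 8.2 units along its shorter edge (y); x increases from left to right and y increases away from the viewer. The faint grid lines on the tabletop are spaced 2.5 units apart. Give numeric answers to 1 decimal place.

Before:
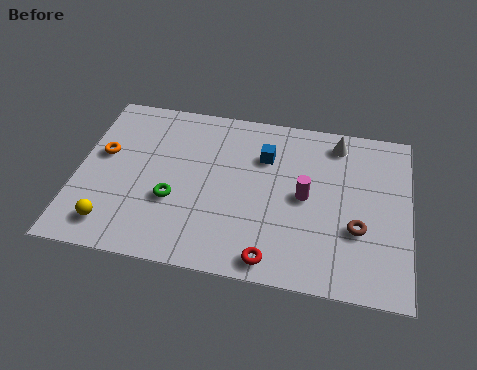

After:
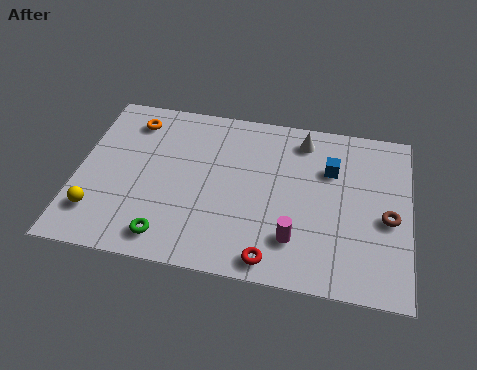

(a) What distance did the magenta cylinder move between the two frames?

2.1

From (8.6, 4.1) to (8.3, 2.0), the magenta cylinder covered √(0.3² + 2.1²) ≈ 2.1 units.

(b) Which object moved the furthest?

the blue cube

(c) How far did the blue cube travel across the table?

2.5

The blue cube was near (7.0, 5.8) before and (9.5, 5.6) after, so it travelled √(2.5² + 0.2²) ≈ 2.5 units.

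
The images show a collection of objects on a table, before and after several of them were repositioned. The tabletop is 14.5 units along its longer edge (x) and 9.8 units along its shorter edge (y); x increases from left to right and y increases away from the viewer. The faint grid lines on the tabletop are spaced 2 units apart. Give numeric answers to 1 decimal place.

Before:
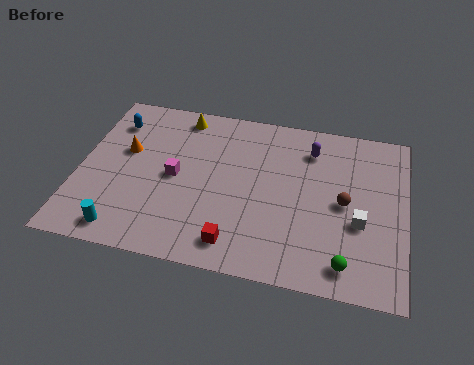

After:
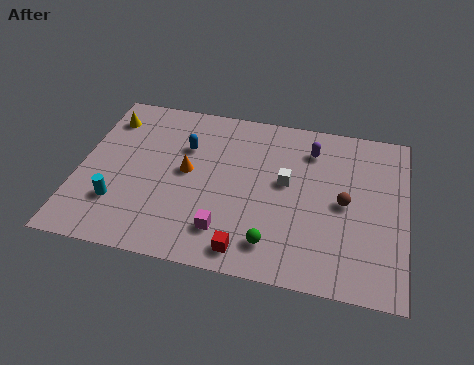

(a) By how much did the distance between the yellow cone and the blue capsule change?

+0.6

Before: roughly 3.2 units apart; after: 3.8. That's 0.6 units further apart.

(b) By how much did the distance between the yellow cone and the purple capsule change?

+3.2

The distance was about 6.0 in the first image and 9.2 in the second, so they moved 3.2 units further apart.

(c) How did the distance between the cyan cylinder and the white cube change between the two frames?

-2.7

They were about 10.5 units apart before and 7.8 after — 2.7 units closer together.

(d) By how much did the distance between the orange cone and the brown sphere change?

-2.9

They were about 9.9 units apart before and 7.0 after — 2.9 units closer together.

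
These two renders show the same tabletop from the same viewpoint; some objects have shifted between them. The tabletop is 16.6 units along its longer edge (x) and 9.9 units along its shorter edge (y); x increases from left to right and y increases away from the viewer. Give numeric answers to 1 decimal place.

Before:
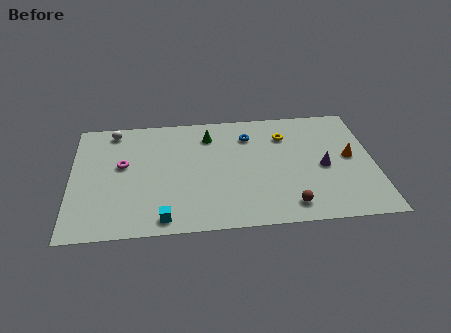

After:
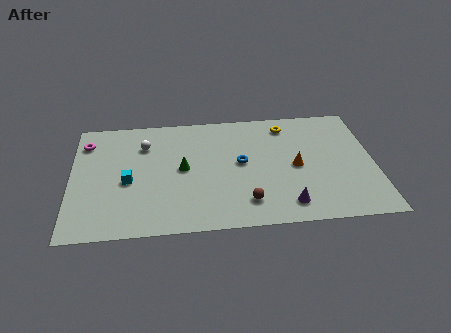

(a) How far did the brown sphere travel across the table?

2.4

From (11.8, 1.5) to (9.5, 2.0), the brown sphere covered √(2.3² + 0.5²) ≈ 2.4 units.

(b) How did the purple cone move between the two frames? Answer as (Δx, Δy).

(-2.1, -2.9)

The purple cone was at about (13.8, 4.5) and moved to about (11.7, 1.6).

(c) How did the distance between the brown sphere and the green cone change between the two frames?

-3.0

The distance was about 7.6 in the first image and 4.6 in the second, so they moved 3.0 units closer together.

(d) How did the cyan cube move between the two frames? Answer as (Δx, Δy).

(-1.9, 3.2)

The cyan cube started near (5.0, 1.1) and ended near (3.1, 4.3).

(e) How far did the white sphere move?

2.2

From (2.3, 8.7) to (4.0, 7.3), the white sphere covered √(1.7² + 1.4²) ≈ 2.2 units.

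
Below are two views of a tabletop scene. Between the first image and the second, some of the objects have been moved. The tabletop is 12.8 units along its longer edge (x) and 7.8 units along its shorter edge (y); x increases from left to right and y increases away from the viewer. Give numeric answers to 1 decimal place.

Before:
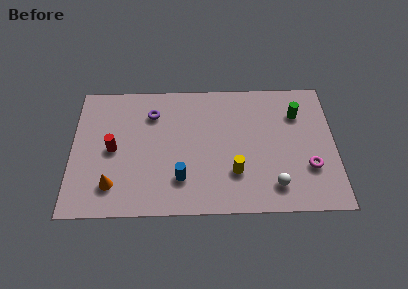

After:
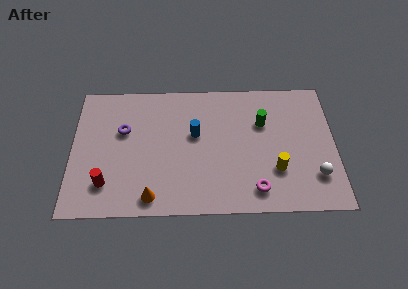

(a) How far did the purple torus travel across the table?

1.7

The purple torus was near (3.9, 5.9) before and (2.5, 4.9) after, so it travelled √(1.4² + 1.0²) ≈ 1.7 units.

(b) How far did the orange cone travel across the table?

2.0

The orange cone moved from about (2.0, 1.7) to (3.9, 1.0), a distance of √(1.9² + 0.7²) ≈ 2.0.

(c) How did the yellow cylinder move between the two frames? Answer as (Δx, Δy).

(2.0, 0.1)

From the two frames, the yellow cylinder sits at roughly (7.9, 2.3) before and (9.9, 2.4) after.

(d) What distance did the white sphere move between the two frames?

2.1

From (9.8, 1.5) to (11.8, 2.0), the white sphere covered √(2.0² + 0.5²) ≈ 2.1 units.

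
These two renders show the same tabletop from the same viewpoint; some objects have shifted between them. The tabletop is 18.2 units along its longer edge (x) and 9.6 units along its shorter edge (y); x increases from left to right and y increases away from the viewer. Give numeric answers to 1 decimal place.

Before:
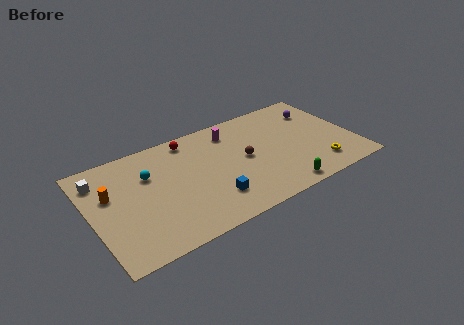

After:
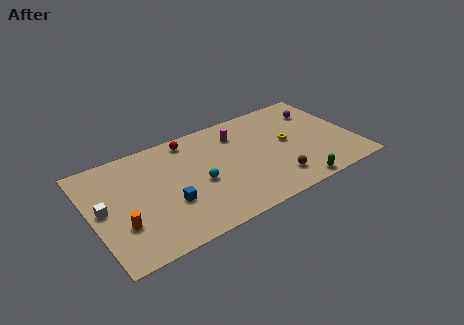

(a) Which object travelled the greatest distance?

the cyan sphere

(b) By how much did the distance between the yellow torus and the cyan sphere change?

-5.7

Before: roughly 12.2 units apart; after: 6.5. That's 5.7 units closer together.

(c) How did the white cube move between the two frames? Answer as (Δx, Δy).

(-0.1, -2.6)

From the two frames, the white cube sits at roughly (0.9, 7.6) before and (0.8, 5.0) after.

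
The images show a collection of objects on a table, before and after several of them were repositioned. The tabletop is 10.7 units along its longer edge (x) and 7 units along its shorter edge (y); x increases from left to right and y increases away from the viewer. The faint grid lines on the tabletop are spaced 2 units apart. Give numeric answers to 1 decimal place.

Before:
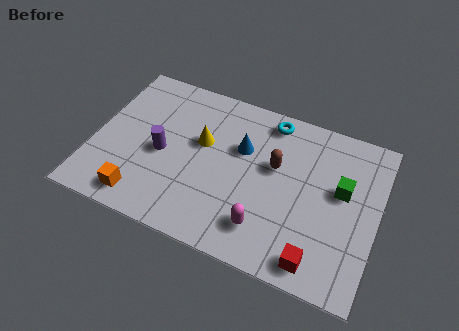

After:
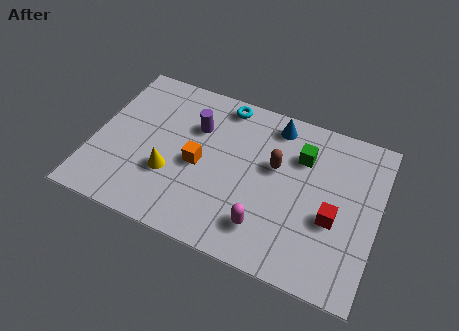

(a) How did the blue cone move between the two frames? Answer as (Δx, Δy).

(1.1, 1.5)

The blue cone started near (5.5, 4.5) and ended near (6.6, 6.0).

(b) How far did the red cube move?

1.9

From (8.7, 0.9) to (9.1, 2.8), the red cube covered √(0.4² + 1.9²) ≈ 1.9 units.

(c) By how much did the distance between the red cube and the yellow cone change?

+0.4

They were about 5.7 units apart before and 6.1 after — 0.4 units further apart.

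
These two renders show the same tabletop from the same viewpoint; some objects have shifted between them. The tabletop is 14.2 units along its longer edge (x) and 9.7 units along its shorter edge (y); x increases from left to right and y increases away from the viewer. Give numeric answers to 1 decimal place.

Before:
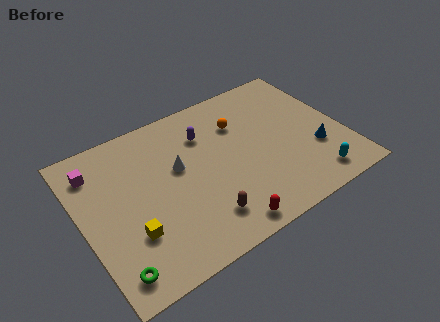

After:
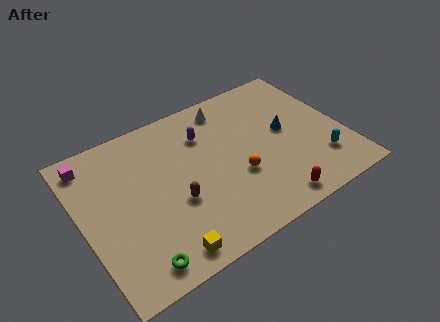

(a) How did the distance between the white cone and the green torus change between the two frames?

+3.4

They were about 6.0 units apart before and 9.4 after — 3.4 units further apart.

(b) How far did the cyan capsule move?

1.2

The cyan capsule was near (12.0, 1.4) before and (12.6, 2.4) after, so it travelled √(0.6² + 1.0²) ≈ 1.2 units.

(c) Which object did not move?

the purple capsule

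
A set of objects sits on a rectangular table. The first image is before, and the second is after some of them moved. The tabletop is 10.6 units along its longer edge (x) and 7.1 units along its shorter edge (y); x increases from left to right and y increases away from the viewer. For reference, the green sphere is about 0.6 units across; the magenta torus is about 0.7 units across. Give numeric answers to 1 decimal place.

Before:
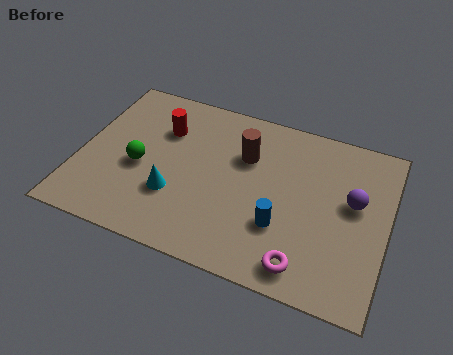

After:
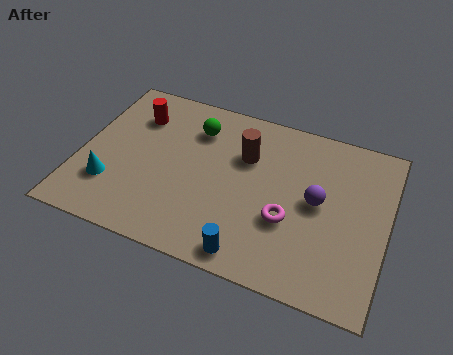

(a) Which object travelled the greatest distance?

the green sphere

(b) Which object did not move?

the brown cylinder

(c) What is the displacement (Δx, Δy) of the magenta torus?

(-0.7, 1.6)

From the two frames, the magenta torus sits at roughly (8.0, 1.0) before and (7.3, 2.6) after.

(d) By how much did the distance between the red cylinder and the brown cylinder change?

+1.0

Before: roughly 2.9 units apart; after: 3.9. That's 1.0 units further apart.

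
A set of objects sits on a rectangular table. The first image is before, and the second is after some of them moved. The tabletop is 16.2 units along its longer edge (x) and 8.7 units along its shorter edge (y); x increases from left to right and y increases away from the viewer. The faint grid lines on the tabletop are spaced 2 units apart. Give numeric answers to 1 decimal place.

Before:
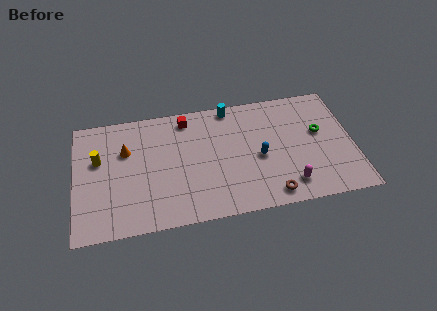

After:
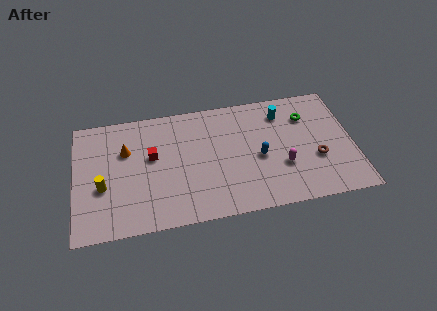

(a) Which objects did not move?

the blue capsule and the orange cone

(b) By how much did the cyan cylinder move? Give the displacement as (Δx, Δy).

(3.0, -1.0)

The cyan cylinder started near (9.2, 7.9) and ended near (12.2, 6.9).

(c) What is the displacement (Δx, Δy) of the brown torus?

(2.8, 2.1)

The brown torus was at about (11.2, 1.1) and moved to about (14.0, 3.2).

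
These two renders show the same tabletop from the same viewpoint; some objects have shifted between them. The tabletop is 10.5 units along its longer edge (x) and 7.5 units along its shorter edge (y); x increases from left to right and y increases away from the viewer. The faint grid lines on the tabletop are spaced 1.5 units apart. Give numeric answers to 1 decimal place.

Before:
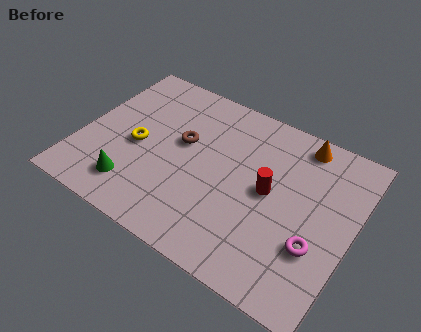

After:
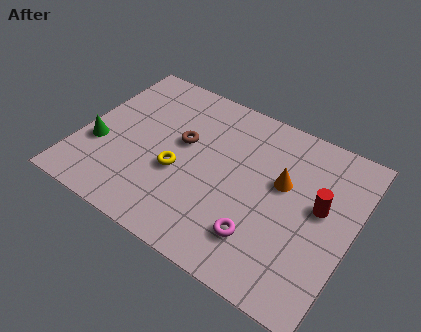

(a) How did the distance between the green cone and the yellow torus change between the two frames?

+1.2

They were about 1.9 units apart before and 3.1 after — 1.2 units further apart.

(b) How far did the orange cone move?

2.1

From (8.1, 6.6) to (7.7, 4.5), the orange cone covered √(0.4² + 2.1²) ≈ 2.1 units.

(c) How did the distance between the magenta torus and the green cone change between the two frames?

-0.4

Before: roughly 7.0 units apart; after: 6.6. That's 0.4 units closer together.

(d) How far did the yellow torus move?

1.7

The yellow torus moved from about (2.2, 3.4) to (3.9, 3.0), a distance of √(1.7² + 0.4²) ≈ 1.7.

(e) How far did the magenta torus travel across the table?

2.1

The magenta torus moved from about (9.3, 2.5) to (7.3, 1.8), a distance of √(2.0² + 0.7²) ≈ 2.1.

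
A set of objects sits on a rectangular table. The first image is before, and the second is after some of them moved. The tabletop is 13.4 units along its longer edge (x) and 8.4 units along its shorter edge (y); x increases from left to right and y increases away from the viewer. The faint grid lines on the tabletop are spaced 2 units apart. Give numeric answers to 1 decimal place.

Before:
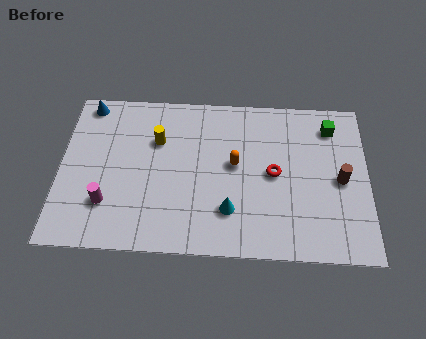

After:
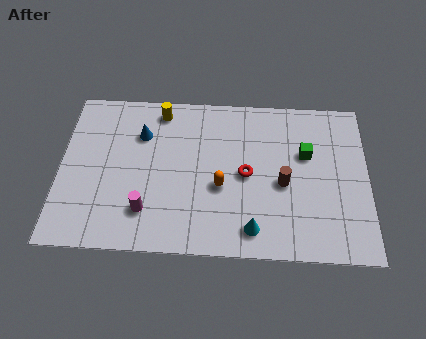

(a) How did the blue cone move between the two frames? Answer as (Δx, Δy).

(2.4, -1.5)

The blue cone was at about (1.1, 7.5) and moved to about (3.5, 6.0).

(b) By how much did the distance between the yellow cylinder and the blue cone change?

-2.1

They were about 3.6 units apart before and 1.5 after — 2.1 units closer together.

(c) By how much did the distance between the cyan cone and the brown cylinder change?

-2.4

They were about 5.1 units apart before and 2.7 after — 2.4 units closer together.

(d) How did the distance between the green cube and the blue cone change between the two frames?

-3.5

They were about 10.7 units apart before and 7.2 after — 3.5 units closer together.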